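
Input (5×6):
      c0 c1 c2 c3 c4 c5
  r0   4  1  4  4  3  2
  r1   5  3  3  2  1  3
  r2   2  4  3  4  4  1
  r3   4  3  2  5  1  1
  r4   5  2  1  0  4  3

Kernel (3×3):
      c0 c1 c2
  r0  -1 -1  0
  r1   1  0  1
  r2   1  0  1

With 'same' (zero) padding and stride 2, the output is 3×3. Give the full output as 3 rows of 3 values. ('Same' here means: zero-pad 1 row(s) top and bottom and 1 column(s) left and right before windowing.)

Output[0,0]: The receptive field on the zero-padded input at this output position is [0 0 0 / 0 4 1 / 0 5 3]. Elementwise product with the kernel and sum: 0·-1 + 0·-1 + 0·1 + 1·1 + 0·1 + 3·1.
Output[0,1]: The receptive field on the zero-padded input at this output position is [0 0 0 / 1 4 4 / 3 3 2]. Elementwise product with the kernel and sum: 0·-1 + 0·-1 + 1·1 + 4·1 + 3·1 + 2·1.

4 10 11
2 10 8
-2 -3 -3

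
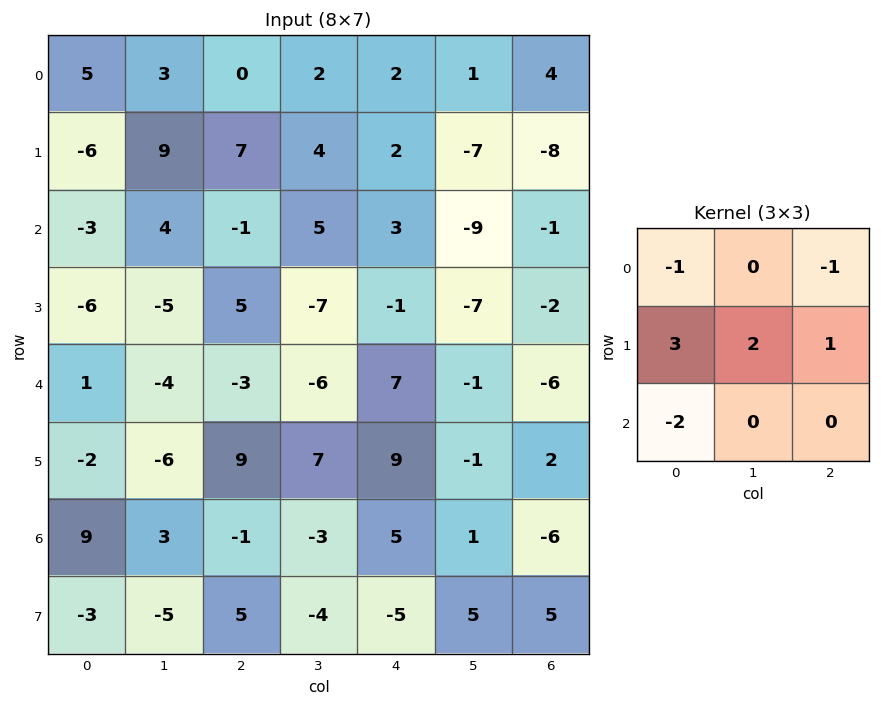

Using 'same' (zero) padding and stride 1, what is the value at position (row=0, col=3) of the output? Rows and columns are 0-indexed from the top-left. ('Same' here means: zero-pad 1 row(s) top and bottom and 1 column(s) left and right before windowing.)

The receptive field on the zero-padded input at this output position is [0 0 0 / 0 2 2 / 7 4 2]. Elementwise product with the kernel and sum: 0·-1 + 0·-1 + 0·3 + 2·2 + 2·1 + 7·-2.

-8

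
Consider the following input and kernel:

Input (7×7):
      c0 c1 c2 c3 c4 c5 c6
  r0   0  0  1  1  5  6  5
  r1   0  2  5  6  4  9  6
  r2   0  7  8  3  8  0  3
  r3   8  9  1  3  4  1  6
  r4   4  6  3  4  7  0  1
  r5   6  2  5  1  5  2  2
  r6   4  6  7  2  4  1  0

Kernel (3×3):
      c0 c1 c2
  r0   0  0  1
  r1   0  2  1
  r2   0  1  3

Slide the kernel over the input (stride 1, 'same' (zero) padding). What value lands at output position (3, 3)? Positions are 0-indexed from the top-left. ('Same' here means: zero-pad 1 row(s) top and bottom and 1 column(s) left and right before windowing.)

43

The receptive field on the zero-padded input at this output position is [8 3 8 / 1 3 4 / 3 4 7]. Elementwise product with the kernel and sum: 8·1 + 3·2 + 4·1 + 4·1 + 7·3.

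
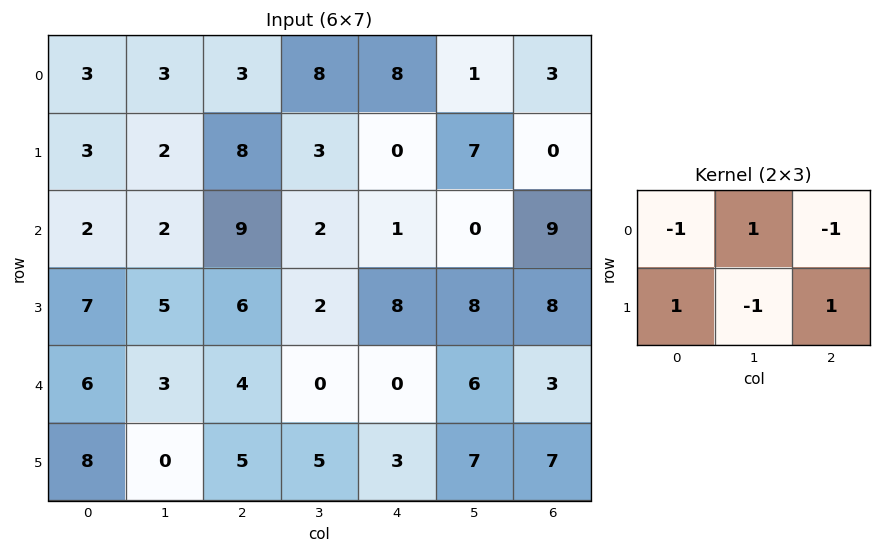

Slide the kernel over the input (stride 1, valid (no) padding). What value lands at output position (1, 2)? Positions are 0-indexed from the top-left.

3

The receptive field on the input at this output position is [8 3 0 / 9 2 1]. Elementwise product with the kernel and sum: 8·-1 + 3·1 + 0·-1 + 9·1 + 2·-1 + 1·1.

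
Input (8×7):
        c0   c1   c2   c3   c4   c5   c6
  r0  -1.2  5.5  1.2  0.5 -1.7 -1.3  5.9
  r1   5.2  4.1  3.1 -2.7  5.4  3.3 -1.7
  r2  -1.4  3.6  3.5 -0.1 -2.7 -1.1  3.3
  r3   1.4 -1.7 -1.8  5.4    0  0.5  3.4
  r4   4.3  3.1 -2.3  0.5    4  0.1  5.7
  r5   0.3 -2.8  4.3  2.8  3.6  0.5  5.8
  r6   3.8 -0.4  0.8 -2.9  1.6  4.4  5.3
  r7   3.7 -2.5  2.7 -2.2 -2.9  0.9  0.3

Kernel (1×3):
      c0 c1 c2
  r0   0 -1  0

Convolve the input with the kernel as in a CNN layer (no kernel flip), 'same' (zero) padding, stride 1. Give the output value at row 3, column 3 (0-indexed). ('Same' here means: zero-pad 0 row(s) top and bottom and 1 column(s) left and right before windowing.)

The receptive field on the zero-padded input at this output position is [-1.8 5.4 0]. Elementwise product with the kernel and sum: 5.4·-1.

-5.4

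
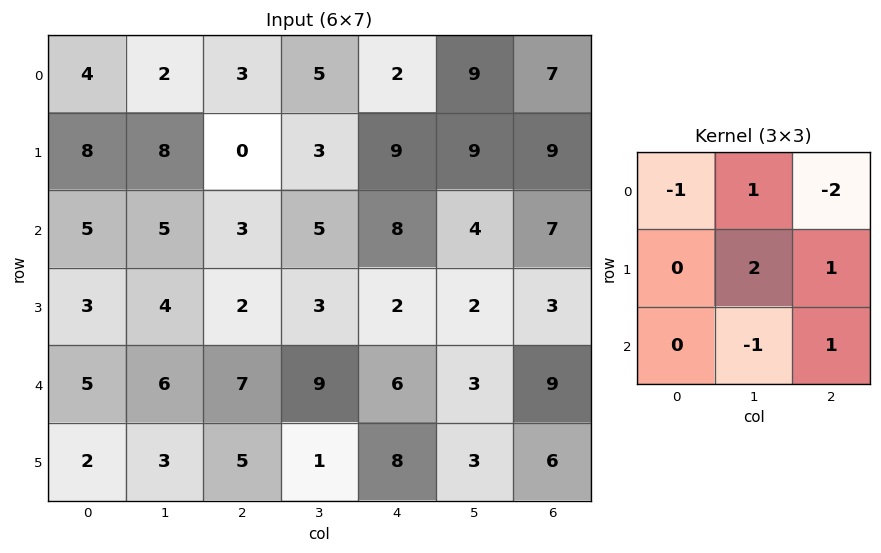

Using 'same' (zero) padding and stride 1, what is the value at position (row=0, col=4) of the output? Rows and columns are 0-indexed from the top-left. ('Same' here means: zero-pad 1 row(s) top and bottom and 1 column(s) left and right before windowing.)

13

The receptive field on the zero-padded input at this output position is [0 0 0 / 5 2 9 / 3 9 9]. Elementwise product with the kernel and sum: 0·-1 + 0·1 + 0·-2 + 2·2 + 9·1 + 9·-1 + 9·1.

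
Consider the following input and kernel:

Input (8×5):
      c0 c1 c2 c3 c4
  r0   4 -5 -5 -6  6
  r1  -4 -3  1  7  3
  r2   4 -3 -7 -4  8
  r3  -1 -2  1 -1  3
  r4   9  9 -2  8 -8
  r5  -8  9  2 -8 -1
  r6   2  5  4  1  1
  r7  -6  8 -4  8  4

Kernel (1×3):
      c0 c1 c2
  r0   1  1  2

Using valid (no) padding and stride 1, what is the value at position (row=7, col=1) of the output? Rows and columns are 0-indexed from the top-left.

20

The receptive field on the input at this output position is [8 -4 8]. Elementwise product with the kernel and sum: 8·1 + -4·1 + 8·2.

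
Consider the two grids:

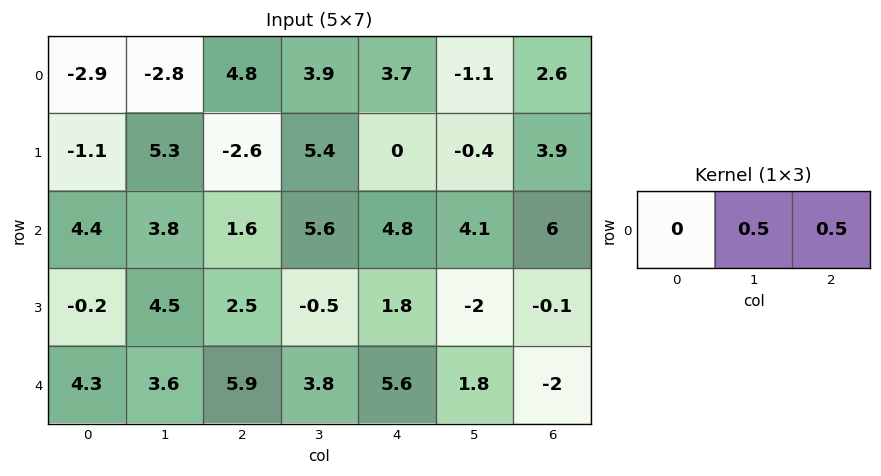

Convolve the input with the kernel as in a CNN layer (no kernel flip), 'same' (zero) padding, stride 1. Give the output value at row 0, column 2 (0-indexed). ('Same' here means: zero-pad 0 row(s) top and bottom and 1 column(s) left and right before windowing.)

4.35

The receptive field on the zero-padded input at this output position is [-2.8 4.8 3.9]. Elementwise product with the kernel and sum: 4.8·0.5 + 3.9·0.5.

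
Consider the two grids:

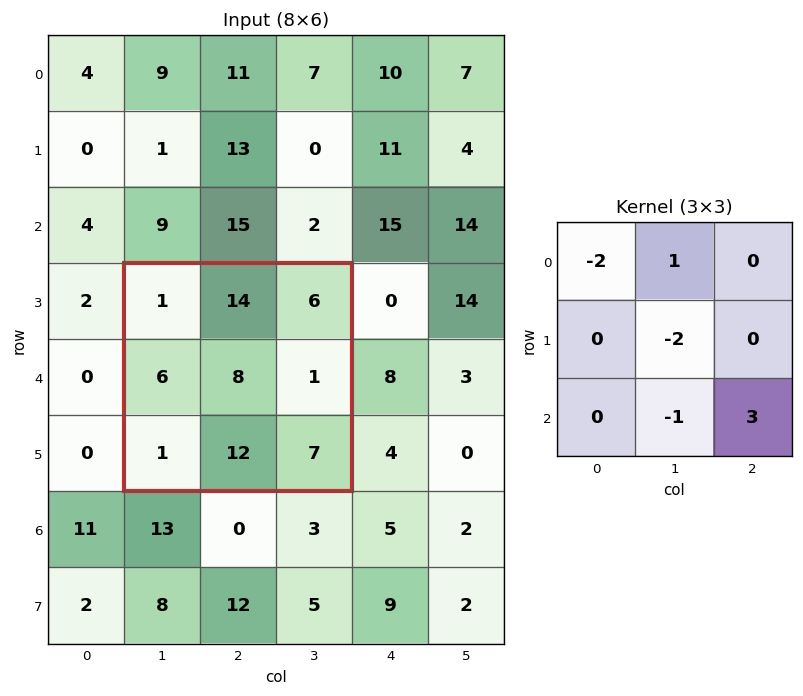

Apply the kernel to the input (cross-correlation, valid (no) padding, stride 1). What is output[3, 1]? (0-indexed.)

The receptive field on the input at this output position is [1 14 6 / 6 8 1 / 1 12 7]. Elementwise product with the kernel and sum: 1·-2 + 14·1 + 8·-2 + 12·-1 + 7·3.

5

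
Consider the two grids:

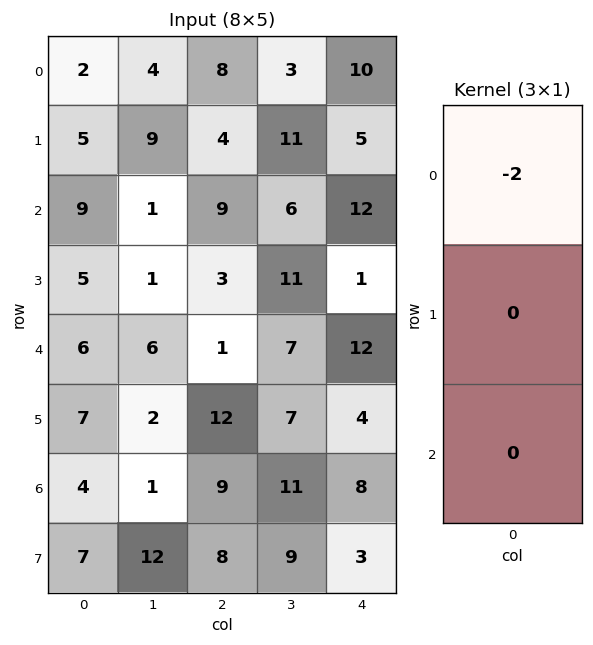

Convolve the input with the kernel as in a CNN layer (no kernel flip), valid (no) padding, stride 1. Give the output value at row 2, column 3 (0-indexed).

-12

The receptive field on the input at this output position is [6 / 11 / 7]. Elementwise product with the kernel and sum: 6·-2.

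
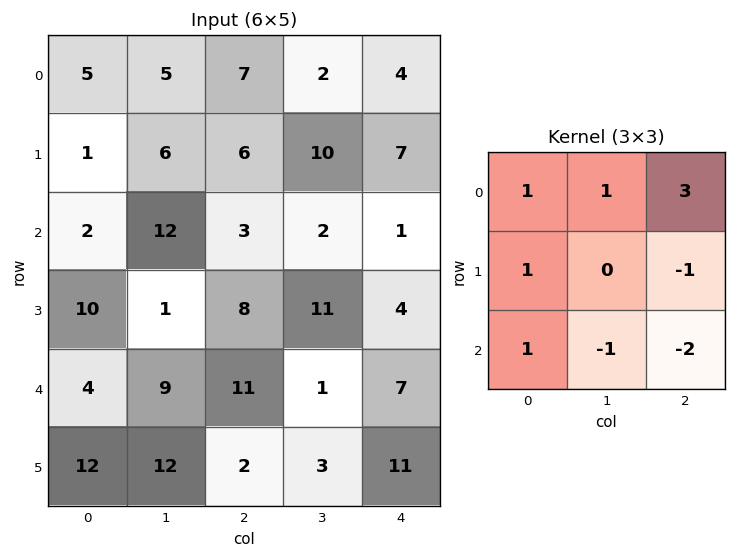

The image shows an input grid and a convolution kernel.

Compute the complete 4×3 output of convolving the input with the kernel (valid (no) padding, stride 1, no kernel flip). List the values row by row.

10 19 19
17 23 28
-2 7 8
24 54 12

Output[0,0]: The receptive field on the input at this output position is [5 5 7 / 1 6 6 / 2 12 3]. Elementwise product with the kernel and sum: 5·1 + 5·1 + 7·3 + 1·1 + 6·-1 + 2·1 + 12·-1 + 3·-2.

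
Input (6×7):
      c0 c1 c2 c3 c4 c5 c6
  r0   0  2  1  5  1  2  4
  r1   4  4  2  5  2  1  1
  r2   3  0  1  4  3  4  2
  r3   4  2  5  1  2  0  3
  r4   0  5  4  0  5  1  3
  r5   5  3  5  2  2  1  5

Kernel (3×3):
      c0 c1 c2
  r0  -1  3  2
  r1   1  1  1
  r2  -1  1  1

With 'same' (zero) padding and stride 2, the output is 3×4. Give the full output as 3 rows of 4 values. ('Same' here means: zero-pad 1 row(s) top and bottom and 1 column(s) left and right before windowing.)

Output[0,0]: The receptive field on the zero-padded input at this output position is [0 0 0 / 0 0 2 / 0 4 4]. Elementwise product with the kernel and sum: 0·-1 + 0·3 + 0·2 + 0·1 + 0·1 + 2·1 + 0·-1 + 4·1 + 4·1.
Output[0,1]: The receptive field on the zero-padded input at this output position is [0 0 0 / 2 1 5 / 4 2 5]. Elementwise product with the kernel and sum: 0·-1 + 0·3 + 0·2 + 2·1 + 1·1 + 5·1 + 4·-1 + 2·1 + 5·1.

10 11 6 6
29 21 15 11
29 28 12 17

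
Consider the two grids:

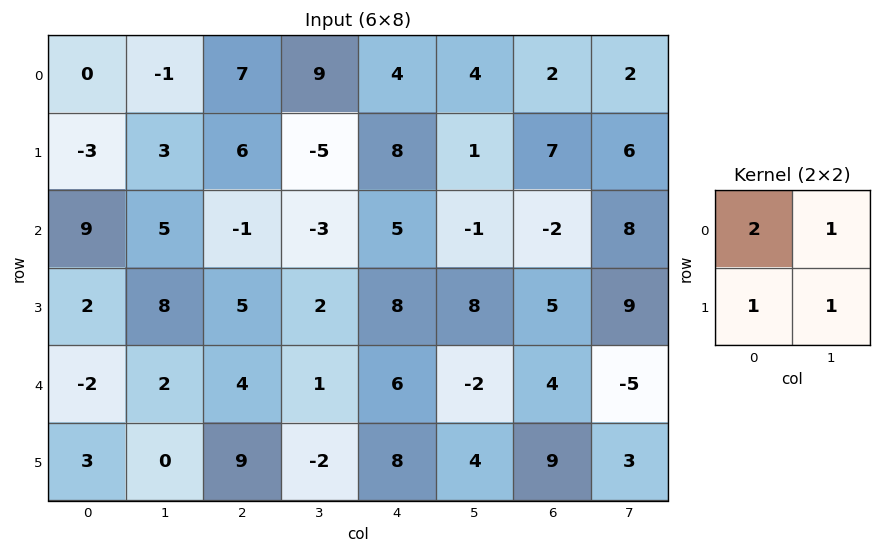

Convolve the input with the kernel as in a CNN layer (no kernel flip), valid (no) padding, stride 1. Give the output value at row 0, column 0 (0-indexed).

The receptive field on the input at this output position is [0 -1 / -3 3]. Elementwise product with the kernel and sum: 0·2 + -1·1 + -3·1 + 3·1.

-1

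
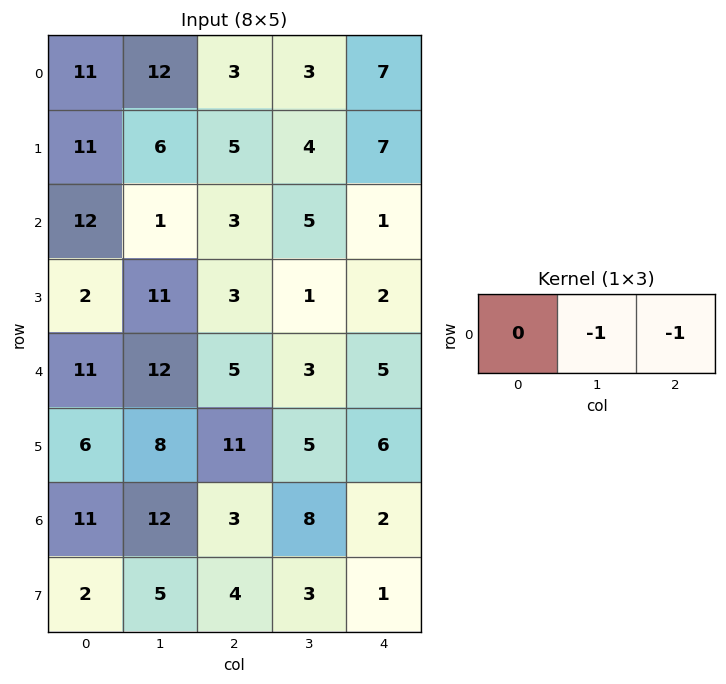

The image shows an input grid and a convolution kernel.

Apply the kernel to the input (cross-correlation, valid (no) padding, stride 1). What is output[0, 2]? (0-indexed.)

The receptive field on the input at this output position is [3 3 7]. Elementwise product with the kernel and sum: 3·-1 + 7·-1.

-10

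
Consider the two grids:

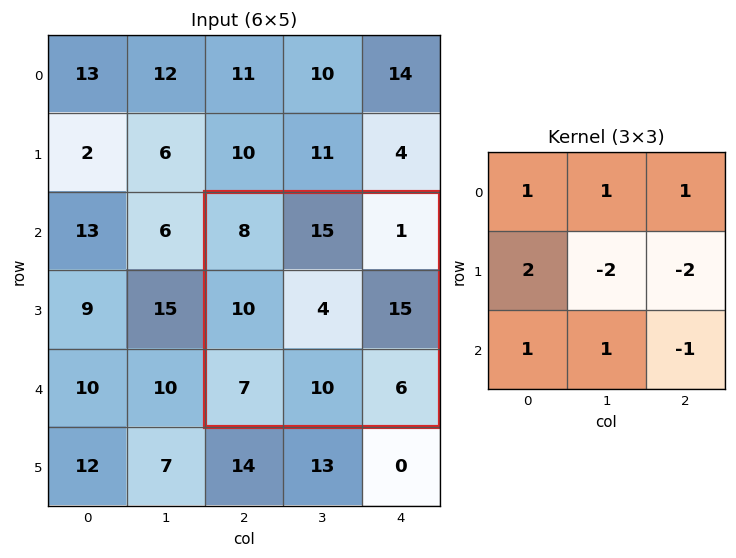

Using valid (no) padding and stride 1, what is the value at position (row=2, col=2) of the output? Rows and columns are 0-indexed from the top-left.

The receptive field on the input at this output position is [8 15 1 / 10 4 15 / 7 10 6]. Elementwise product with the kernel and sum: 8·1 + 15·1 + 1·1 + 10·2 + 4·-2 + 15·-2 + 7·1 + 10·1 + 6·-1.

17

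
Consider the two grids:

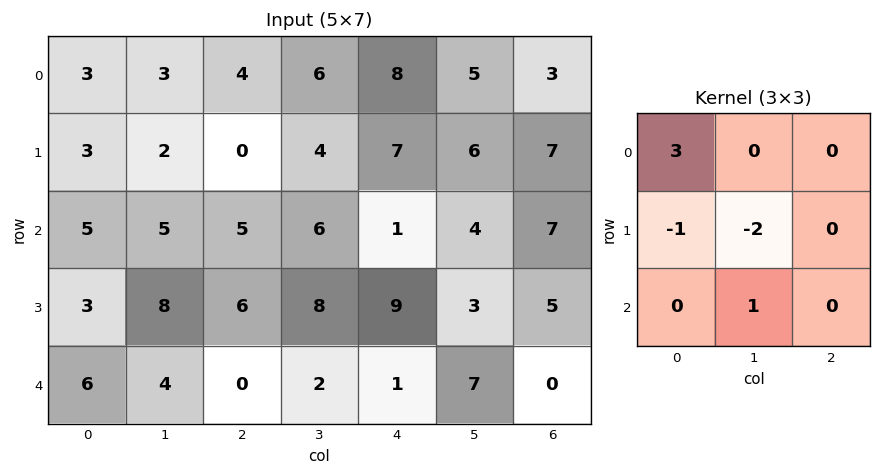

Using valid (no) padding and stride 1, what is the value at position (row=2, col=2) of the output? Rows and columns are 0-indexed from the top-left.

The receptive field on the input at this output position is [5 6 1 / 6 8 9 / 0 2 1]. Elementwise product with the kernel and sum: 5·3 + 6·-1 + 8·-2 + 2·1.

-5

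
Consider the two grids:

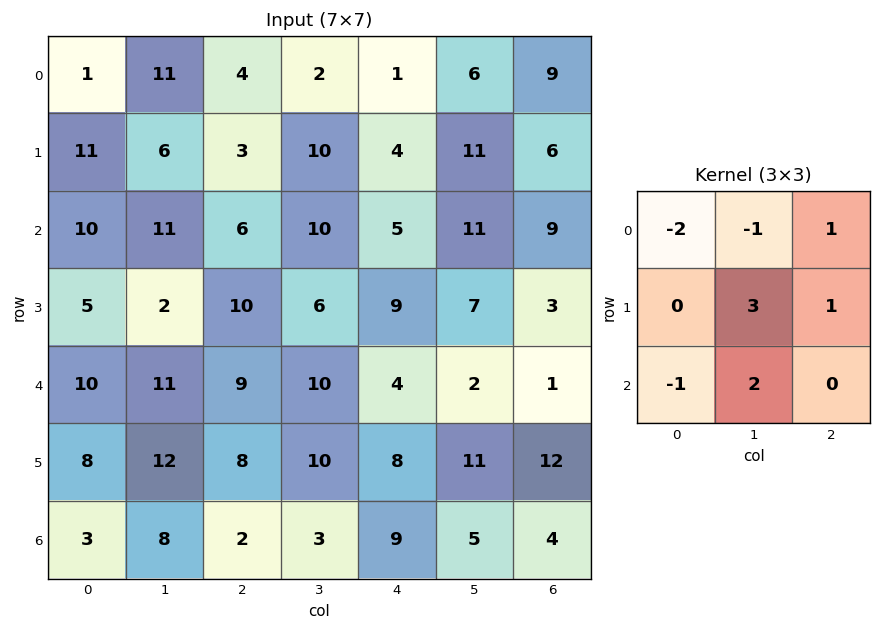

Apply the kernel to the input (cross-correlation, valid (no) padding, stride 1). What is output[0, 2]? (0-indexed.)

39

The receptive field on the input at this output position is [4 2 1 / 3 10 4 / 6 10 5]. Elementwise product with the kernel and sum: 4·-2 + 2·-1 + 1·1 + 10·3 + 4·1 + 6·-1 + 10·2.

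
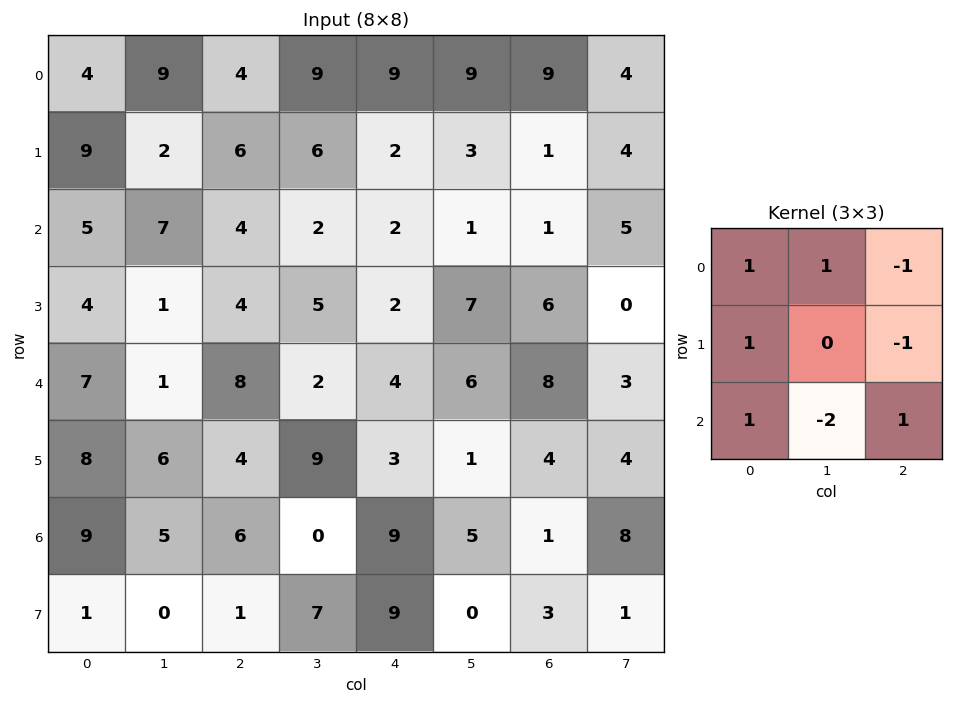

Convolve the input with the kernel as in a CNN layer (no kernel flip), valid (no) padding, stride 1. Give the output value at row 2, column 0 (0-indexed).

The receptive field on the input at this output position is [5 7 4 / 4 1 4 / 7 1 8]. Elementwise product with the kernel and sum: 5·1 + 7·1 + 4·-1 + 4·1 + 4·-1 + 7·1 + 1·-2 + 8·1.

21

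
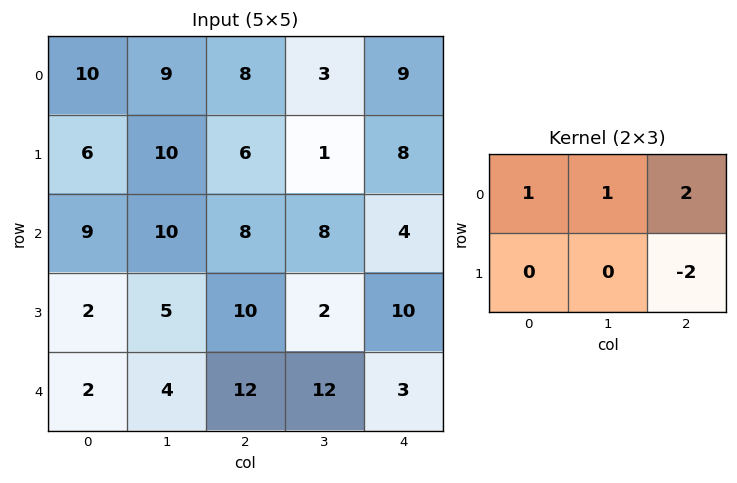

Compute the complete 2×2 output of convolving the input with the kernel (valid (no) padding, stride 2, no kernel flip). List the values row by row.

23 13
15 4

Output[0,0]: The receptive field on the input at this output position is [10 9 8 / 6 10 6]. Elementwise product with the kernel and sum: 10·1 + 9·1 + 8·2 + 6·-2.
Output[0,1]: The receptive field on the input at this output position is [8 3 9 / 6 1 8]. Elementwise product with the kernel and sum: 8·1 + 3·1 + 9·2 + 8·-2.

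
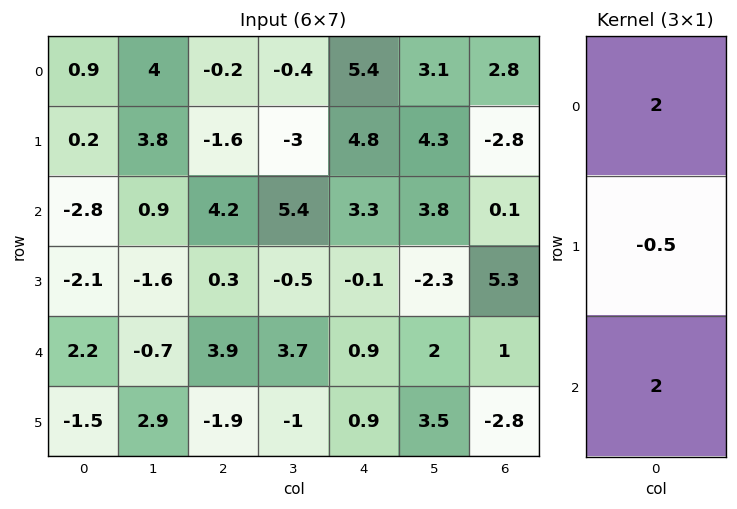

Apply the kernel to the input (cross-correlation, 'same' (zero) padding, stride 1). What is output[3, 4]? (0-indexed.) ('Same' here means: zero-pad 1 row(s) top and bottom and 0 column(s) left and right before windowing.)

The receptive field on the zero-padded input at this output position is [3.3 / -0.1 / 0.9]. Elementwise product with the kernel and sum: 3.3·2 + -0.1·-0.5 + 0.9·2.

8.45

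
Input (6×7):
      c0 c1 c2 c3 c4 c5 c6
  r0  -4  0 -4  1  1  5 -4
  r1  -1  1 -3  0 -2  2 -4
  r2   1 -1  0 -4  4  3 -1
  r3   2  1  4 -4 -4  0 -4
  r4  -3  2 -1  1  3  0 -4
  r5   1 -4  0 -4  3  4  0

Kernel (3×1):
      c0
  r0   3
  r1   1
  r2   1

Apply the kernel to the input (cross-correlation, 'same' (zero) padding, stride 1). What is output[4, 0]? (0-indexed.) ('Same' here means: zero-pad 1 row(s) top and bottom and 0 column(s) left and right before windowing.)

4

The receptive field on the zero-padded input at this output position is [2 / -3 / 1]. Elementwise product with the kernel and sum: 2·3 + -3·1 + 1·1.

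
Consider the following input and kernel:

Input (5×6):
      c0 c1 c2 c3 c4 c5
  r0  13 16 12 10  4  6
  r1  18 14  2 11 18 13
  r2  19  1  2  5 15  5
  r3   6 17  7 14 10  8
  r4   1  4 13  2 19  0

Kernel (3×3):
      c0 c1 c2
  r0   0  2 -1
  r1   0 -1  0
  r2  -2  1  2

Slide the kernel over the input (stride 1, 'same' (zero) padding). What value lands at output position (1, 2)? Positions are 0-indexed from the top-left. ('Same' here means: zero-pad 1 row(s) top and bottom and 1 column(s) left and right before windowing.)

The receptive field on the zero-padded input at this output position is [16 12 10 / 14 2 11 / 1 2 5]. Elementwise product with the kernel and sum: 12·2 + 10·-1 + 2·-1 + 1·-2 + 2·1 + 5·2.

22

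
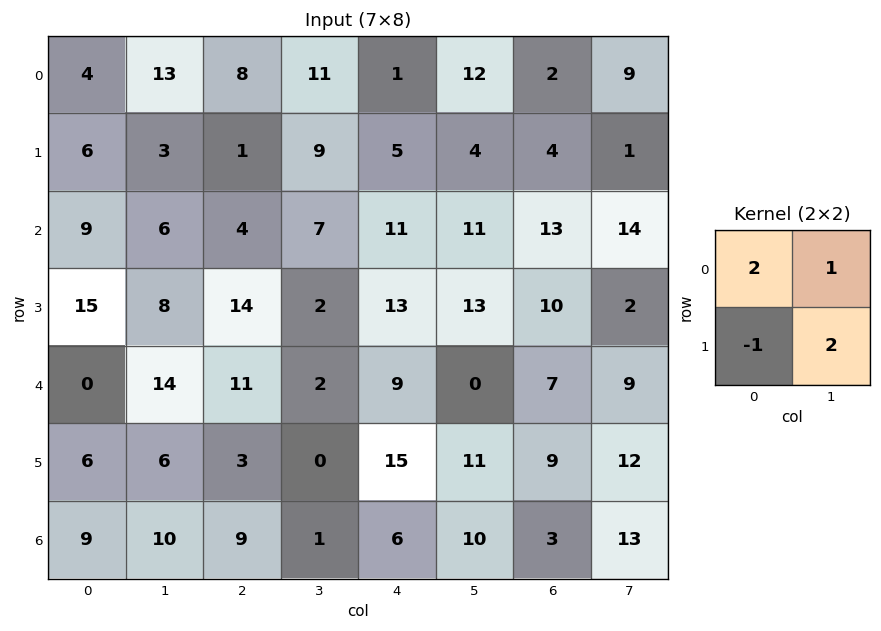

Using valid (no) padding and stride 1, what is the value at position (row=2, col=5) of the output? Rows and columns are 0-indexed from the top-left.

The receptive field on the input at this output position is [11 13 / 13 10]. Elementwise product with the kernel and sum: 11·2 + 13·1 + 13·-1 + 10·2.

42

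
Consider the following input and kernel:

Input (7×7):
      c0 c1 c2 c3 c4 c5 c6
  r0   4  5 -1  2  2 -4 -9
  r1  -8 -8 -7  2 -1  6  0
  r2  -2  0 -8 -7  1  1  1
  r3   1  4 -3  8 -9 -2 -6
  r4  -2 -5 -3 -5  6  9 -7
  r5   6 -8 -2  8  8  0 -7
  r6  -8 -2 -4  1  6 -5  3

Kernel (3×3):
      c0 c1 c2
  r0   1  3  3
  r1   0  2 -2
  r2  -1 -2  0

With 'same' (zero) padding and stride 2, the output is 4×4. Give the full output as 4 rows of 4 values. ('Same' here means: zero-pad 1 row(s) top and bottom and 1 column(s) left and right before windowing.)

14 16 12 -24
-54 -23 27 22
9 35 -55 -20
-18 0 54 -15

Output[0,0]: The receptive field on the zero-padded input at this output position is [0 0 0 / 0 4 5 / 0 -8 -8]. Elementwise product with the kernel and sum: 0·1 + 0·3 + 0·3 + 4·2 + 5·-2 + 0·-1 + -8·-2.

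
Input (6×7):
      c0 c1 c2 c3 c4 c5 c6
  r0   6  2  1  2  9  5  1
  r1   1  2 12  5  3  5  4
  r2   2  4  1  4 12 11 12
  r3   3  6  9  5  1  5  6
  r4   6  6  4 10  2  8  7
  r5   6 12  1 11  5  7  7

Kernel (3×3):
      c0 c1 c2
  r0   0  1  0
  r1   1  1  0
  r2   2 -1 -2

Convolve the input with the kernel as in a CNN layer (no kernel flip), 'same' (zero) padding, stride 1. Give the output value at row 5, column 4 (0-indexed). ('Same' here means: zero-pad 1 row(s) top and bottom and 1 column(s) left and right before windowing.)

The receptive field on the zero-padded input at this output position is [10 2 8 / 11 5 7 / 0 0 0]. Elementwise product with the kernel and sum: 2·1 + 11·1 + 5·1 + 0·2 + 0·-1 + 0·-2.

18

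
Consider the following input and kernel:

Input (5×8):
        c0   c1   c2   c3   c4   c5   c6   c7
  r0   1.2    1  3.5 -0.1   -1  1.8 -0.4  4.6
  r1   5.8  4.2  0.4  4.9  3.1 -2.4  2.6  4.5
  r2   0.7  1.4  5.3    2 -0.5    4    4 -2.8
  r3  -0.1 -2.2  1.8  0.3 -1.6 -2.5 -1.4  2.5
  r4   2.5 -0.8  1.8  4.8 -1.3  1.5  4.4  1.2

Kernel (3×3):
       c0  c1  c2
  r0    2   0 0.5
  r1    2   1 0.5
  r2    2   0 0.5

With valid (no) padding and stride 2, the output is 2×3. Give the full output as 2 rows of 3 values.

24.2 24.1 3.9
8.45 16.4 -5.8

Output[0,0]: The receptive field on the input at this output position is [1.2 1 3.5 / 5.8 4.2 0.4 / 0.7 1.4 5.3]. Elementwise product with the kernel and sum: 1.2·2 + 3.5·0.5 + 5.8·2 + 4.2·1 + 0.4·0.5 + 0.7·2 + 5.3·0.5.
Output[0,1]: The receptive field on the input at this output position is [3.5 -0.1 -1 / 0.4 4.9 3.1 / 5.3 2 -0.5]. Elementwise product with the kernel and sum: 3.5·2 + -1·0.5 + 0.4·2 + 4.9·1 + 3.1·0.5 + 5.3·2 + -0.5·0.5.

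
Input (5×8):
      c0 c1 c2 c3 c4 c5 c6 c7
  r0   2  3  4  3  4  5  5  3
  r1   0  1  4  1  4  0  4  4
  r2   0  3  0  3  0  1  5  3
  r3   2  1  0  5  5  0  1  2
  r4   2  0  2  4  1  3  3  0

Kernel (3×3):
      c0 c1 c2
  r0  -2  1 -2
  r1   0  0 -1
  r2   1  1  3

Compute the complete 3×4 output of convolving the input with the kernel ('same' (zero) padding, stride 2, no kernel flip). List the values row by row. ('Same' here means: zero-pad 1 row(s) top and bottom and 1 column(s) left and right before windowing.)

0 5 0 13
0 13 11 0
0 -16 -8 -3

Output[0,0]: The receptive field on the zero-padded input at this output position is [0 0 0 / 0 2 3 / 0 0 1]. Elementwise product with the kernel and sum: 0·-2 + 0·1 + 0·-2 + 3·-1 + 0·1 + 0·1 + 1·3.
Output[0,1]: The receptive field on the zero-padded input at this output position is [0 0 0 / 3 4 3 / 1 4 1]. Elementwise product with the kernel and sum: 0·-2 + 0·1 + 0·-2 + 3·-1 + 1·1 + 4·1 + 1·3.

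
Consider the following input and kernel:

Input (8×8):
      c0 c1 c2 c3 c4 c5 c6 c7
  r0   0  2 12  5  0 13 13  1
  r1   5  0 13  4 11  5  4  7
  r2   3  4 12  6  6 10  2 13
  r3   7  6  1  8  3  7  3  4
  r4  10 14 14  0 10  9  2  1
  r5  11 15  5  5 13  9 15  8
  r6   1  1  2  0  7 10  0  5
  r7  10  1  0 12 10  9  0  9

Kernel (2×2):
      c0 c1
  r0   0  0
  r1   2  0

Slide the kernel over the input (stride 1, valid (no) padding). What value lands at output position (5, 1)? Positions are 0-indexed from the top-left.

2

The receptive field on the input at this output position is [15 5 / 1 2]. Elementwise product with the kernel and sum: 1·2.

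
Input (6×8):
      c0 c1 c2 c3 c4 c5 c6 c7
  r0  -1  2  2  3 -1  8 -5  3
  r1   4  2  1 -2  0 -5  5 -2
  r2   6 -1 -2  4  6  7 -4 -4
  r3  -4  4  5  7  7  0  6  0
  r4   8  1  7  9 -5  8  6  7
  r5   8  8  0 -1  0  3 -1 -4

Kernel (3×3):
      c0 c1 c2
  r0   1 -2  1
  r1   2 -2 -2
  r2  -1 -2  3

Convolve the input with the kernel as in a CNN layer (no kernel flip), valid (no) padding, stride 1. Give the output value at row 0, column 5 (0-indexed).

The receptive field on the input at this output position is [8 -5 3 / -5 5 -2 / 7 -4 -4]. Elementwise product with the kernel and sum: 8·1 + -5·-2 + 3·1 + -5·2 + 5·-2 + -2·-2 + 7·-1 + -4·-2 + -4·3.

-6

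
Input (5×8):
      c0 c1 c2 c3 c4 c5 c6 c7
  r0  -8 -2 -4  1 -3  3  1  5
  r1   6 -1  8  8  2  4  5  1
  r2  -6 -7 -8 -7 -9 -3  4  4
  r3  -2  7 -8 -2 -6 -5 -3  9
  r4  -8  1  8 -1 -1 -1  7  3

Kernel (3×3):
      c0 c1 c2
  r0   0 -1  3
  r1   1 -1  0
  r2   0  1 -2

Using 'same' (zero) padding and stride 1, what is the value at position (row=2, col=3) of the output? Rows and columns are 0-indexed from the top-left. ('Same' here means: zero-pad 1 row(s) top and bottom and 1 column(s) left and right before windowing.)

7

The receptive field on the zero-padded input at this output position is [8 8 2 / -8 -7 -9 / -8 -2 -6]. Elementwise product with the kernel and sum: 8·-1 + 2·3 + -8·1 + -7·-1 + -2·1 + -6·-2.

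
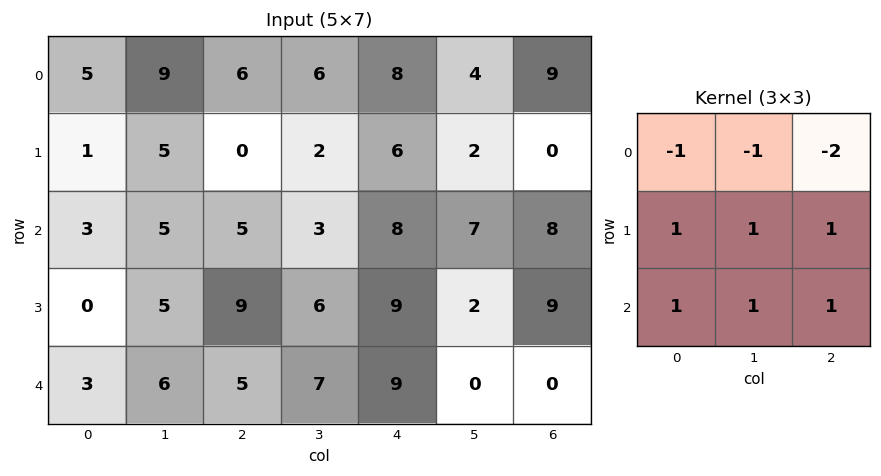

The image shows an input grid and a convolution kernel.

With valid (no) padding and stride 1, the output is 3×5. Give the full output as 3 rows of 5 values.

-7 -7 -4 6 1
21 24 26 23 35
10 22 21 8 -2

Output[0,0]: The receptive field on the input at this output position is [5 9 6 / 1 5 0 / 3 5 5]. Elementwise product with the kernel and sum: 5·-1 + 9·-1 + 6·-2 + 1·1 + 5·1 + 0·1 + 3·1 + 5·1 + 5·1.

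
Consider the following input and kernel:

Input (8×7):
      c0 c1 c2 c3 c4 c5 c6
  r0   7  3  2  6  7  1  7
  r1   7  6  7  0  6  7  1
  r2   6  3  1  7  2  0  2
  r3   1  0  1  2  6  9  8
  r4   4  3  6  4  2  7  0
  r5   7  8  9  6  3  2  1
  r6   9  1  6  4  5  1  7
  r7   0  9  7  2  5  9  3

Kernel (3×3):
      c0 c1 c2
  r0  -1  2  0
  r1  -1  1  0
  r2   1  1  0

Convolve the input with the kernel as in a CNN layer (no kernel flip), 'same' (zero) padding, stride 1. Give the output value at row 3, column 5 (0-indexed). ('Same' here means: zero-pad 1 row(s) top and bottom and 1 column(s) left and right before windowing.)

10

The receptive field on the zero-padded input at this output position is [2 0 2 / 6 9 8 / 2 7 0]. Elementwise product with the kernel and sum: 2·-1 + 0·2 + 6·-1 + 9·1 + 2·1 + 7·1.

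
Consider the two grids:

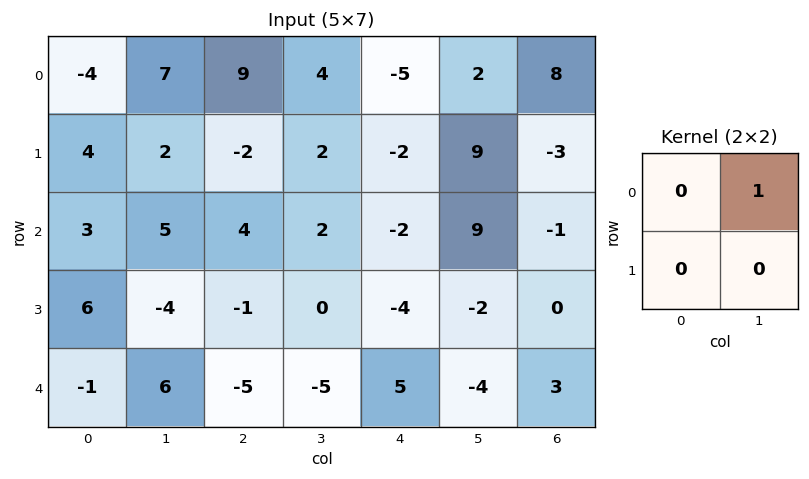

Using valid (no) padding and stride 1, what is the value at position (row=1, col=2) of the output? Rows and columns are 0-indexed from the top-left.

2

The receptive field on the input at this output position is [-2 2 / 4 2]. Elementwise product with the kernel and sum: 2·1.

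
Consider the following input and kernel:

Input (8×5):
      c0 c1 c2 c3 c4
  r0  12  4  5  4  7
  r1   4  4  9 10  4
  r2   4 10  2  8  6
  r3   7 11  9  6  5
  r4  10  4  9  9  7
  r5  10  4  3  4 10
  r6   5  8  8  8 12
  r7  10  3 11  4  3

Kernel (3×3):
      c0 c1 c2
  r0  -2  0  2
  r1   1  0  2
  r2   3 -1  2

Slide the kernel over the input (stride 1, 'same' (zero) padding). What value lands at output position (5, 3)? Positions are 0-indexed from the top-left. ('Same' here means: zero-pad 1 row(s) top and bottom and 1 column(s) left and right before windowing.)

59

The receptive field on the zero-padded input at this output position is [9 9 7 / 3 4 10 / 8 8 12]. Elementwise product with the kernel and sum: 9·-2 + 7·2 + 3·1 + 10·2 + 8·3 + 8·-1 + 12·2.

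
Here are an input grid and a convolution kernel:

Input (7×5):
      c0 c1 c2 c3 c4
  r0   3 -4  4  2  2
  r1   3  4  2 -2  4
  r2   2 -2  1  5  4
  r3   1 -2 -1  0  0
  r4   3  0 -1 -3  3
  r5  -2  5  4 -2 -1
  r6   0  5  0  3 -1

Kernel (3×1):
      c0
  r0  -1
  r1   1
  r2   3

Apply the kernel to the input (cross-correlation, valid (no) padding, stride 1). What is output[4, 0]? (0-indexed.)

The receptive field on the input at this output position is [3 / -2 / 0]. Elementwise product with the kernel and sum: 3·-1 + -2·1 + 0·3.

-5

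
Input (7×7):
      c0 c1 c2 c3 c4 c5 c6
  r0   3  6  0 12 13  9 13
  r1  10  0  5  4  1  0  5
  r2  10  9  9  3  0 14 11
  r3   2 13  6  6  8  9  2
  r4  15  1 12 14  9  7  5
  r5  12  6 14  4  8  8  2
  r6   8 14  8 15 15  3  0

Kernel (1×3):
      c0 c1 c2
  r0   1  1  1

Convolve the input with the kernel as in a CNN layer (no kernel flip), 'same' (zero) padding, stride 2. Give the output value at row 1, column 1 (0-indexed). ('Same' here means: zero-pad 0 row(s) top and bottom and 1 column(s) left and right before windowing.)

21

The receptive field on the zero-padded input at this output position is [9 9 3]. Elementwise product with the kernel and sum: 9·1 + 9·1 + 3·1.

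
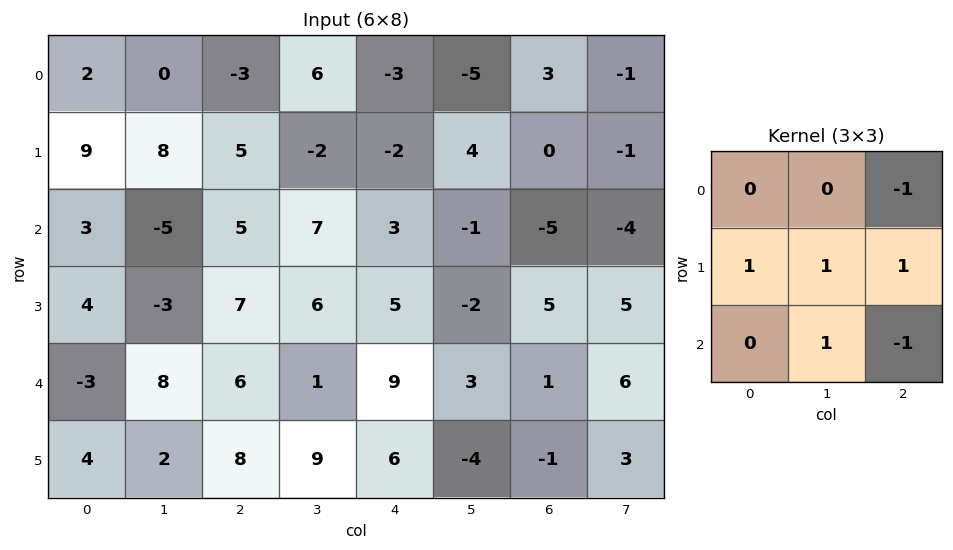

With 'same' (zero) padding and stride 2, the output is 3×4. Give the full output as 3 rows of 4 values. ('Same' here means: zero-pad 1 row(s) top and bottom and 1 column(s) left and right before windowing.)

3 10 -8 -2
-3 10 12 -9
10 8 25 1

Output[0,0]: The receptive field on the zero-padded input at this output position is [0 0 0 / 0 2 0 / 0 9 8]. Elementwise product with the kernel and sum: 0·-1 + 0·1 + 2·1 + 0·1 + 9·1 + 8·-1.
Output[0,1]: The receptive field on the zero-padded input at this output position is [0 0 0 / 0 -3 6 / 8 5 -2]. Elementwise product with the kernel and sum: 0·-1 + 0·1 + -3·1 + 6·1 + 5·1 + -2·-1.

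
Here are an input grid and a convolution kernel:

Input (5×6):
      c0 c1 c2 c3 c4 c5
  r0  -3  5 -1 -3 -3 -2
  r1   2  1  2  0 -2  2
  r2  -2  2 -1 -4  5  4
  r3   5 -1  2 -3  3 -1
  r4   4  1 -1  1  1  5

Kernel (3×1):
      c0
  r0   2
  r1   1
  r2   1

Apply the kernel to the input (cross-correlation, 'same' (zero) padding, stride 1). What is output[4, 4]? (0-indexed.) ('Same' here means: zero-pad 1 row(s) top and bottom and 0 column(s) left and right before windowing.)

The receptive field on the zero-padded input at this output position is [3 / 1 / 0]. Elementwise product with the kernel and sum: 3·2 + 1·1 + 0·1.

7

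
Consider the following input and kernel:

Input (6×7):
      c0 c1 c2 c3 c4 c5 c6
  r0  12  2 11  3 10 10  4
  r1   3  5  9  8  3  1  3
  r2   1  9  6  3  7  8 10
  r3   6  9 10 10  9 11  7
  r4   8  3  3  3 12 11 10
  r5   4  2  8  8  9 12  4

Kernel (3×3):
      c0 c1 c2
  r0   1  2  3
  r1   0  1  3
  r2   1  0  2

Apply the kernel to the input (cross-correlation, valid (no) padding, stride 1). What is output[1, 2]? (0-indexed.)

The receptive field on the input at this output position is [9 8 3 / 6 3 7 / 10 10 9]. Elementwise product with the kernel and sum: 9·1 + 8·2 + 3·3 + 3·1 + 7·3 + 10·1 + 9·2.

86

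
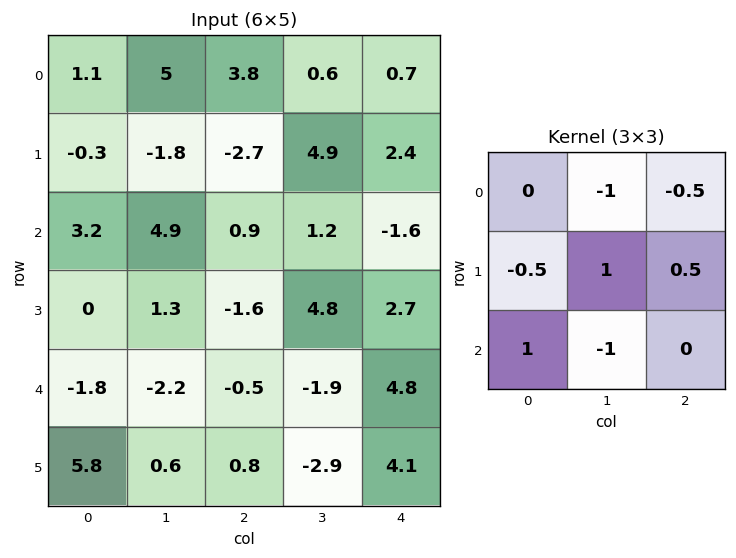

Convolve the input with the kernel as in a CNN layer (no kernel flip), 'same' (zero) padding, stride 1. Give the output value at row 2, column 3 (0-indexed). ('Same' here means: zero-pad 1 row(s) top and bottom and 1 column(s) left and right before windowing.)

-12.55

The receptive field on the zero-padded input at this output position is [-2.7 4.9 2.4 / 0.9 1.2 -1.6 / -1.6 4.8 2.7]. Elementwise product with the kernel and sum: 4.9·-1 + 2.4·-0.5 + 0.9·-0.5 + 1.2·1 + -1.6·0.5 + -1.6·1 + 4.8·-1.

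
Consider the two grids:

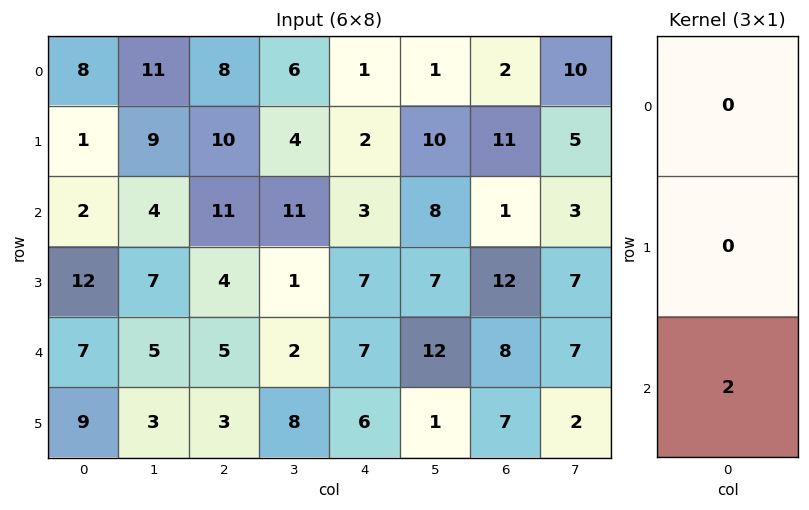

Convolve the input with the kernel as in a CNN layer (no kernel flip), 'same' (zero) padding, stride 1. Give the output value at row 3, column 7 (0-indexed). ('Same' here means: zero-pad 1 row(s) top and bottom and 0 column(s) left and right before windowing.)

The receptive field on the zero-padded input at this output position is [3 / 7 / 7]. Elementwise product with the kernel and sum: 7·2.

14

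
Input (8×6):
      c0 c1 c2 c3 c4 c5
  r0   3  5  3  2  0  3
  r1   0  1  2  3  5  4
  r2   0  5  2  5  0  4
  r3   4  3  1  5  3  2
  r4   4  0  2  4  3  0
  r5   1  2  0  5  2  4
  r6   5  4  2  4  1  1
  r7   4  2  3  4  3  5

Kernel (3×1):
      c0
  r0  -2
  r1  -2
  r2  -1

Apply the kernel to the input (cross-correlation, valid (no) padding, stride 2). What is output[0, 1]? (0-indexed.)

-12

The receptive field on the input at this output position is [3 / 2 / 2]. Elementwise product with the kernel and sum: 3·-2 + 2·-2 + 2·-1.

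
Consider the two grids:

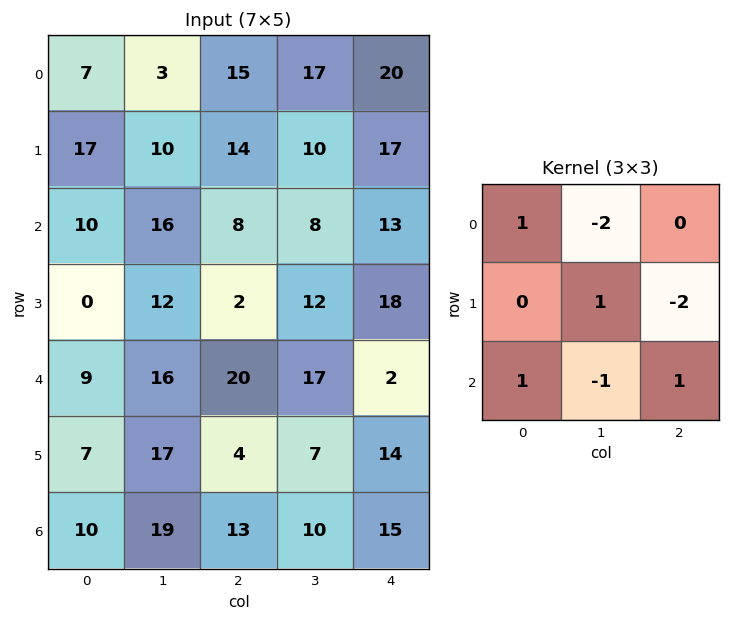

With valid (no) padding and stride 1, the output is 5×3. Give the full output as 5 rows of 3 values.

Output[0,0]: The receptive field on the input at this output position is [7 3 15 / 17 10 14 / 10 16 8]. Elementwise product with the kernel and sum: 7·1 + 3·-2 + 10·1 + 14·-2 + 10·1 + 16·-1 + 8·1.

-15 -17 -30
-13 -4 -16
-1 -9 -27
-54 14 2
-10 -18 -17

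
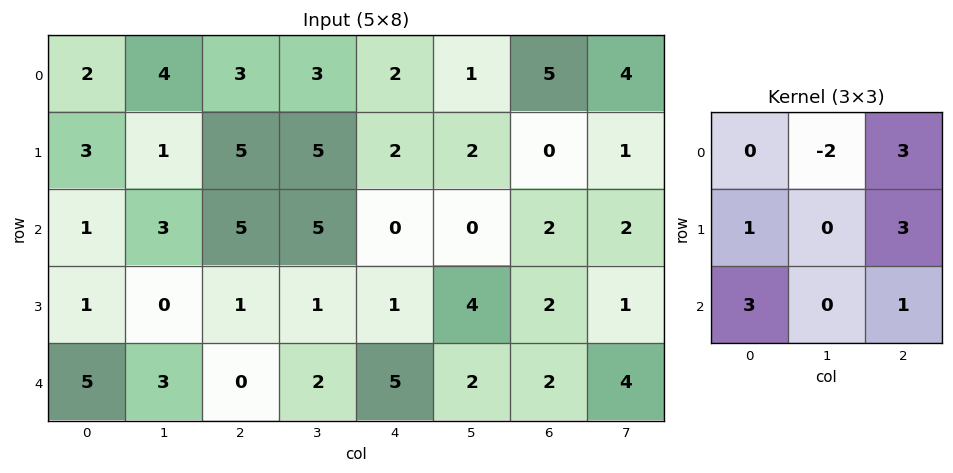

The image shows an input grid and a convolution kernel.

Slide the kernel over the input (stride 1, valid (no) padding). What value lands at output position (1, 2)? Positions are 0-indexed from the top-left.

The receptive field on the input at this output position is [5 5 2 / 5 5 0 / 1 1 1]. Elementwise product with the kernel and sum: 5·-2 + 2·3 + 5·1 + 0·3 + 1·3 + 1·1.

5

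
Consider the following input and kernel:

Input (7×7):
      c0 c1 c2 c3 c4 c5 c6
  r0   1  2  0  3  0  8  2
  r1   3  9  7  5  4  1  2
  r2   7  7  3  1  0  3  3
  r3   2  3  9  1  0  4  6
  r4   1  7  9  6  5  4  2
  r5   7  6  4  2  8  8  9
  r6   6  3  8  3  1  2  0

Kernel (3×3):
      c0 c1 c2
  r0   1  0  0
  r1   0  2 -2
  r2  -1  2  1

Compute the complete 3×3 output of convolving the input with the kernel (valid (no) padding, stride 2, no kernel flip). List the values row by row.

15 1 7
17 13 1
13 -4 6

Output[0,0]: The receptive field on the input at this output position is [1 2 0 / 3 9 7 / 7 7 3]. Elementwise product with the kernel and sum: 1·1 + 9·2 + 7·-2 + 7·-1 + 7·2 + 3·1.
Output[0,1]: The receptive field on the input at this output position is [0 3 0 / 7 5 4 / 3 1 0]. Elementwise product with the kernel and sum: 0·1 + 5·2 + 4·-2 + 3·-1 + 1·2 + 0·1.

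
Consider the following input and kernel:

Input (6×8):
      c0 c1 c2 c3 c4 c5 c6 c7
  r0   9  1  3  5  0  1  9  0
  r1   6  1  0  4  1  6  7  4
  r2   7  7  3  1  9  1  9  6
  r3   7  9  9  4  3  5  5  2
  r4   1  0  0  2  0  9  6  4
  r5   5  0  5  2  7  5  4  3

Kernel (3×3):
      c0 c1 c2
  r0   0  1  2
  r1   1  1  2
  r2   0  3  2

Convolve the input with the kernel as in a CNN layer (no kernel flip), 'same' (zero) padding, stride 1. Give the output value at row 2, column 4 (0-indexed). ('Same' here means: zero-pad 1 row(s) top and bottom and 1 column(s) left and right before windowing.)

44

The receptive field on the zero-padded input at this output position is [4 1 6 / 1 9 1 / 4 3 5]. Elementwise product with the kernel and sum: 1·1 + 6·2 + 1·1 + 9·1 + 1·2 + 3·3 + 5·2.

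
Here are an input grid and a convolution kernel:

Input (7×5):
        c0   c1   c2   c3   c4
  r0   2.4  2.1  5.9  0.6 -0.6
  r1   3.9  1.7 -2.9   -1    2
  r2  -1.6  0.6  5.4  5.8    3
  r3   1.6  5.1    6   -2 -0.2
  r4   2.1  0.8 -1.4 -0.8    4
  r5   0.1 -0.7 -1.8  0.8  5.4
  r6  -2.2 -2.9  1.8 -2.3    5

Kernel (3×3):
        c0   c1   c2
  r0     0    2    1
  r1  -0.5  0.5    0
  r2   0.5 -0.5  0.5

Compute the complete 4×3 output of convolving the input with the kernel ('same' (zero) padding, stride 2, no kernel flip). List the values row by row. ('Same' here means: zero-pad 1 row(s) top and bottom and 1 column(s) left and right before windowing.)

Output[0,0]: The receptive field on the zero-padded input at this output position is [0 0 0 / 0 2.4 2.1 / 0 3.9 1.7]. Elementwise product with the kernel and sum: 0·2 + 0·1 + 0·-0.5 + 2.4·0.5 + 0·0.5 + 3.9·-0.5 + 1.7·0.5.

0.1 3.7 -2.1
10.45 -5.85 1.7
8.95 9.85 -0.3
-1.6 -0.45 14.45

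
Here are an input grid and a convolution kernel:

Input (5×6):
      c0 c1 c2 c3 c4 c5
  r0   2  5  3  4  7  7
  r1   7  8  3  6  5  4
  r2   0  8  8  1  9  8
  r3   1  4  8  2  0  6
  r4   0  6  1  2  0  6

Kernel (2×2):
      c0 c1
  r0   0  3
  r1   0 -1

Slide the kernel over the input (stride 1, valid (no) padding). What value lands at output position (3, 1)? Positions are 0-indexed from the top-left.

23

The receptive field on the input at this output position is [4 8 / 6 1]. Elementwise product with the kernel and sum: 8·3 + 1·-1.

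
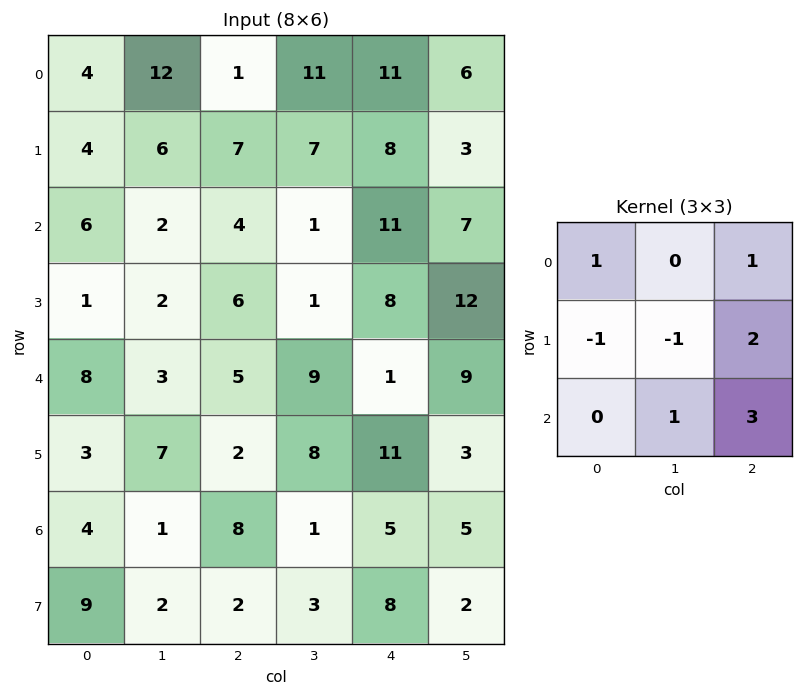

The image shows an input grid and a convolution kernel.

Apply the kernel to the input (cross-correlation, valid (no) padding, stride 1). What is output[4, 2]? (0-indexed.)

34

The receptive field on the input at this output position is [5 9 1 / 2 8 11 / 8 1 5]. Elementwise product with the kernel and sum: 5·1 + 1·1 + 2·-1 + 8·-1 + 11·2 + 1·1 + 5·3.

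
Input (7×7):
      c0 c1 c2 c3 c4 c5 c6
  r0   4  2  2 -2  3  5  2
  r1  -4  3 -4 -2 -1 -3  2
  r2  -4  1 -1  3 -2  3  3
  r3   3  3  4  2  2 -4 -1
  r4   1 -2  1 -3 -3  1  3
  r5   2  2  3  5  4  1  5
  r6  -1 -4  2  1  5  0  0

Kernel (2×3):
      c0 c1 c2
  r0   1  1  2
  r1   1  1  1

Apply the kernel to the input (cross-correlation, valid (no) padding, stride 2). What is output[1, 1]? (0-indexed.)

The receptive field on the input at this output position is [-1 3 -2 / 4 2 2]. Elementwise product with the kernel and sum: -1·1 + 3·1 + -2·2 + 4·1 + 2·1 + 2·1.

6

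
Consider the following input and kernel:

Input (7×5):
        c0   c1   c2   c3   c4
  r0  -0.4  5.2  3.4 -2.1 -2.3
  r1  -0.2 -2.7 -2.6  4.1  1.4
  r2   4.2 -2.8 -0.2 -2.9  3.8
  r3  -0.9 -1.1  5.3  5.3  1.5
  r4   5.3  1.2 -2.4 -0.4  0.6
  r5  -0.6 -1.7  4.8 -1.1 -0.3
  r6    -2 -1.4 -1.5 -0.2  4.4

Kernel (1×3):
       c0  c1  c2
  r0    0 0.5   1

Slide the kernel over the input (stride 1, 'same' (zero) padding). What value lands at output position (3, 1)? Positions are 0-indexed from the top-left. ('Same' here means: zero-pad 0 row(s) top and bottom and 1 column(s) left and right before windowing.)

4.75

The receptive field on the zero-padded input at this output position is [-0.9 -1.1 5.3]. Elementwise product with the kernel and sum: -1.1·0.5 + 5.3·1.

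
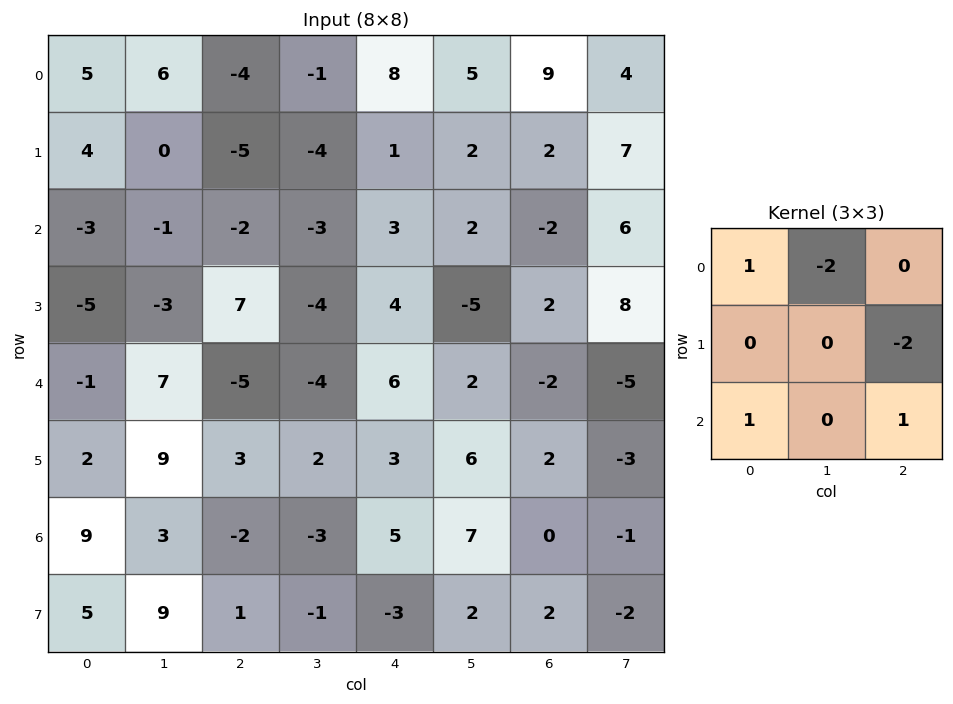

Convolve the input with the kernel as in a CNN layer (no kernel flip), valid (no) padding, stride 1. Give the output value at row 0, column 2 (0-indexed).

The receptive field on the input at this output position is [-4 -1 8 / -5 -4 1 / -2 -3 3]. Elementwise product with the kernel and sum: -4·1 + -1·-2 + 1·-2 + -2·1 + 3·1.

-3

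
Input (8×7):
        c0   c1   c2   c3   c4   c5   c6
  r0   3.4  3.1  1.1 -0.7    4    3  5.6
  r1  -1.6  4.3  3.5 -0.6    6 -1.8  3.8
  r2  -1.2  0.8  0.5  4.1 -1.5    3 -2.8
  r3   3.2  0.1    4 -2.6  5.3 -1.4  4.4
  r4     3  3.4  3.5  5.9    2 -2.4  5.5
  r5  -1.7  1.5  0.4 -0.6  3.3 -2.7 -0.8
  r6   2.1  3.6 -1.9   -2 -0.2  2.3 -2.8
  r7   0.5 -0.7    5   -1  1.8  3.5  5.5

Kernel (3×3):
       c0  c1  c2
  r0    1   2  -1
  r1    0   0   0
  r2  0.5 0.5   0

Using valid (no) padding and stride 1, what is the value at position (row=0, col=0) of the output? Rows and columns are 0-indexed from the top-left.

8.3

The receptive field on the input at this output position is [3.4 3.1 1.1 / -1.6 4.3 3.5 / -1.2 0.8 0.5]. Elementwise product with the kernel and sum: 3.4·1 + 3.1·2 + 1.1·-1 + -1.2·0.5 + 0.8·0.5.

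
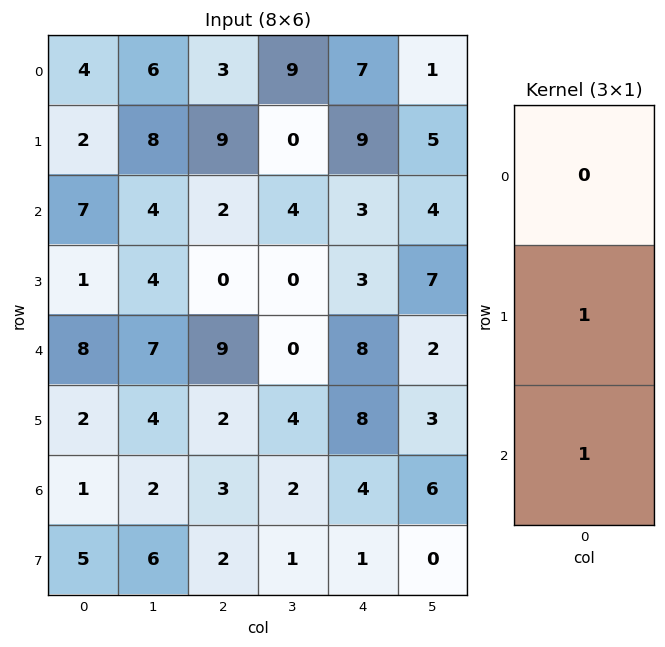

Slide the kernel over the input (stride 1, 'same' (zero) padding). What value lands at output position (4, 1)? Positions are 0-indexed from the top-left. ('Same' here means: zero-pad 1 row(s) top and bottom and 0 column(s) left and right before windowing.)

The receptive field on the zero-padded input at this output position is [4 / 7 / 4]. Elementwise product with the kernel and sum: 7·1 + 4·1.

11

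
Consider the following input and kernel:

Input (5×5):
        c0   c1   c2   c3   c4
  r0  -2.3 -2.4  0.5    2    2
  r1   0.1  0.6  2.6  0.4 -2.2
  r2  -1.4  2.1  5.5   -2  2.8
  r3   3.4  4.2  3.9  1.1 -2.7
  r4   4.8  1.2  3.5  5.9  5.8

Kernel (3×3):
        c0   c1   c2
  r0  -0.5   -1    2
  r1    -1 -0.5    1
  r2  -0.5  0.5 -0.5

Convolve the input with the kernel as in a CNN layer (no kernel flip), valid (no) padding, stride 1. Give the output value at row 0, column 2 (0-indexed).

-8.4

The receptive field on the input at this output position is [0.5 2 2 / 2.6 0.4 -2.2 / 5.5 -2 2.8]. Elementwise product with the kernel and sum: 0.5·-0.5 + 2·-1 + 2·2 + 2.6·-1 + 0.4·-0.5 + -2.2·1 + 5.5·-0.5 + -2·0.5 + 2.8·-0.5.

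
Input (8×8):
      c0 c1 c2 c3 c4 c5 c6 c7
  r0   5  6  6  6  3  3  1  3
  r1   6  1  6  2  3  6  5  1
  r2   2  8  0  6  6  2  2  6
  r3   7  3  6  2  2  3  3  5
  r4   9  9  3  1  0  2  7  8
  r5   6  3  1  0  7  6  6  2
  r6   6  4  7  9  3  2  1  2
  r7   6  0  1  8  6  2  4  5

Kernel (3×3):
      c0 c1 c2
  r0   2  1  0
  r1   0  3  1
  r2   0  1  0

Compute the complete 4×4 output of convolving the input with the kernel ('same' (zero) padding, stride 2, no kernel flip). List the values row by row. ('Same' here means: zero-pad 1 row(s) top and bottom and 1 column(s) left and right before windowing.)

27 30 15 11
27 20 29 32
49 23 15 44
34 38 24 27

Output[0,0]: The receptive field on the zero-padded input at this output position is [0 0 0 / 0 5 6 / 0 6 1]. Elementwise product with the kernel and sum: 0·2 + 0·1 + 5·3 + 6·1 + 6·1.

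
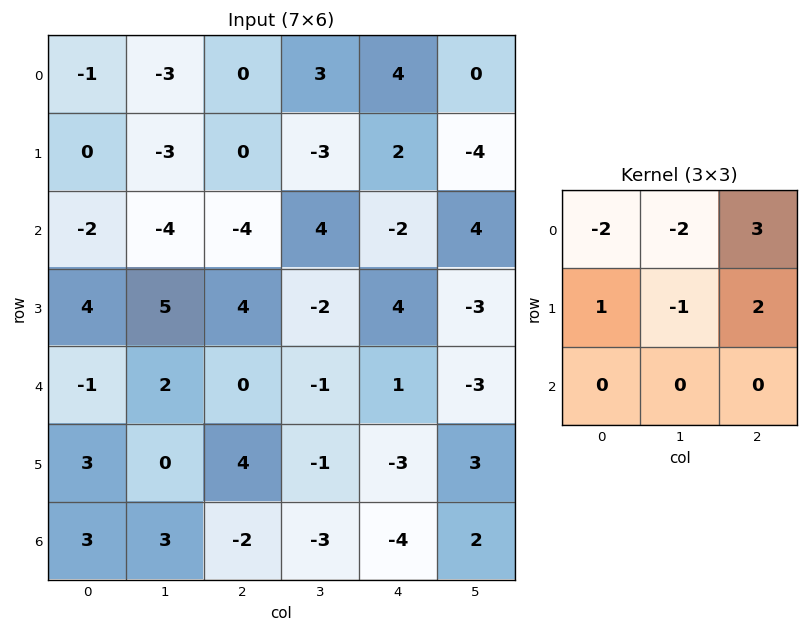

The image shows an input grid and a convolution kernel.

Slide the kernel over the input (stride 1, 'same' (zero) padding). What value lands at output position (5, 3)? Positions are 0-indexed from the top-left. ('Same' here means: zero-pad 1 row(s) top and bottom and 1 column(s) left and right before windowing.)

The receptive field on the zero-padded input at this output position is [0 -1 1 / 4 -1 -3 / -2 -3 -4]. Elementwise product with the kernel and sum: 0·-2 + -1·-2 + 1·3 + 4·1 + -1·-1 + -3·2.

4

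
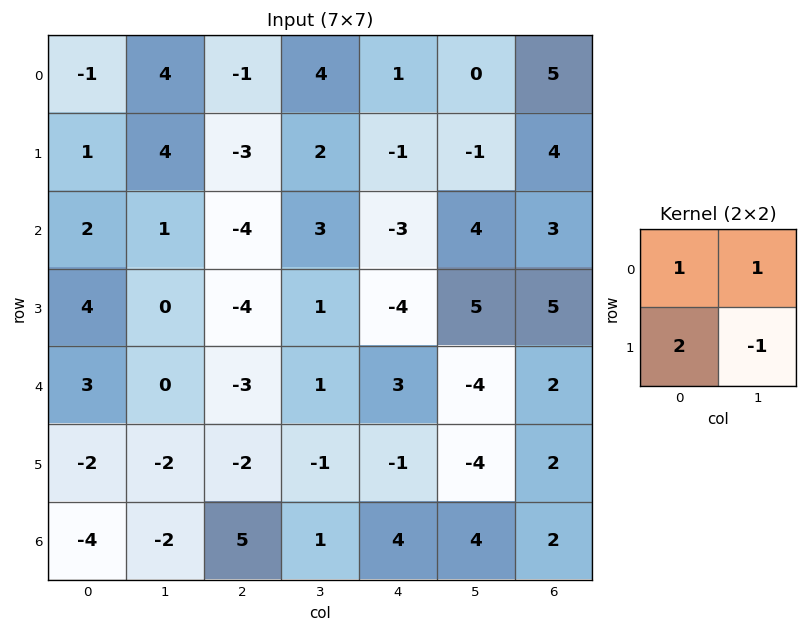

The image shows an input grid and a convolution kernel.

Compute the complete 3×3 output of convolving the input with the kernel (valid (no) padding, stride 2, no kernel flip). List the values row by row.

1 -5 0
11 -10 -12
1 -5 1

Output[0,0]: The receptive field on the input at this output position is [-1 4 / 1 4]. Elementwise product with the kernel and sum: -1·1 + 4·1 + 1·2 + 4·-1.
Output[0,1]: The receptive field on the input at this output position is [-1 4 / -3 2]. Elementwise product with the kernel and sum: -1·1 + 4·1 + -3·2 + 2·-1.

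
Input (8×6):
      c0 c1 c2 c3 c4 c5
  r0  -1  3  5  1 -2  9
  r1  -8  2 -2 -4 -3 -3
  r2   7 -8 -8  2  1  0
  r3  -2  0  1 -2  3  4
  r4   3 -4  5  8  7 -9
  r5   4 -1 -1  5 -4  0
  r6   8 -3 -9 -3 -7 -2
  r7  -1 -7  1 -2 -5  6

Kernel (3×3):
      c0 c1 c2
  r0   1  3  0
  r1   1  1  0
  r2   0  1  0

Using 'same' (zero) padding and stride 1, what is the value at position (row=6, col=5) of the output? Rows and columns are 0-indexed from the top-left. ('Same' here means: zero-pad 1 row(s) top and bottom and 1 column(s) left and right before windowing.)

The receptive field on the zero-padded input at this output position is [-4 0 0 / -7 -2 0 / -5 6 0]. Elementwise product with the kernel and sum: -4·1 + 0·3 + -7·1 + -2·1 + 6·1.

-7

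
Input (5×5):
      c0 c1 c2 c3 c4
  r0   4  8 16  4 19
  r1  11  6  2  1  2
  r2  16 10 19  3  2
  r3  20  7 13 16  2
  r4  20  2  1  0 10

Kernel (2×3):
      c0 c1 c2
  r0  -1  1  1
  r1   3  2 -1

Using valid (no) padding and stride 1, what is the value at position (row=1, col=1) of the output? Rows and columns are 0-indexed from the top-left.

The receptive field on the input at this output position is [6 2 1 / 10 19 3]. Elementwise product with the kernel and sum: 6·-1 + 2·1 + 1·1 + 10·3 + 19·2 + 3·-1.

62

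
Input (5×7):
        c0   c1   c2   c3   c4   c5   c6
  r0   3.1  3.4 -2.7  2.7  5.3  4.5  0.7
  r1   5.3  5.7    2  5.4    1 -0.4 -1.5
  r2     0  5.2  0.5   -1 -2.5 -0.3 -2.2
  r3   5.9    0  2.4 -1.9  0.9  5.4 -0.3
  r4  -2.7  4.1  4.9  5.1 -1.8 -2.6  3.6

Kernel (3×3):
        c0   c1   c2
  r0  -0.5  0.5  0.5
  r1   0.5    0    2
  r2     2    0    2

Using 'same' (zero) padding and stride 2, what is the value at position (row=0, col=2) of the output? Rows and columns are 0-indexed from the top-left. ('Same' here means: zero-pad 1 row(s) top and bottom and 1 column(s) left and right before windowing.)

The receptive field on the zero-padded input at this output position is [0 0 0 / 2.7 5.3 4.5 / 5.4 1 -0.4]. Elementwise product with the kernel and sum: 0·-0.5 + 0·0.5 + 0·0.5 + 2.7·0.5 + 4.5·2 + 5.4·2 + -0.4·2.

20.35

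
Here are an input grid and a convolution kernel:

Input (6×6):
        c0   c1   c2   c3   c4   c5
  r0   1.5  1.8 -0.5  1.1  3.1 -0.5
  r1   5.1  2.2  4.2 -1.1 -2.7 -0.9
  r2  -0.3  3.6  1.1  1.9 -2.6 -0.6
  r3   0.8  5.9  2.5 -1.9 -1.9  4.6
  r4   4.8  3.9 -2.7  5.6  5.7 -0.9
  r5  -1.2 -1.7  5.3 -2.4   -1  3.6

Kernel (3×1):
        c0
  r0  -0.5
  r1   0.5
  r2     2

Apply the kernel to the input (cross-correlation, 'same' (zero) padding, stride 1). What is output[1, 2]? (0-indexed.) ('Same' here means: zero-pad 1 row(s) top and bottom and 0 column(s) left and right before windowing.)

4.55

The receptive field on the zero-padded input at this output position is [-0.5 / 4.2 / 1.1]. Elementwise product with the kernel and sum: -0.5·-0.5 + 4.2·0.5 + 1.1·2.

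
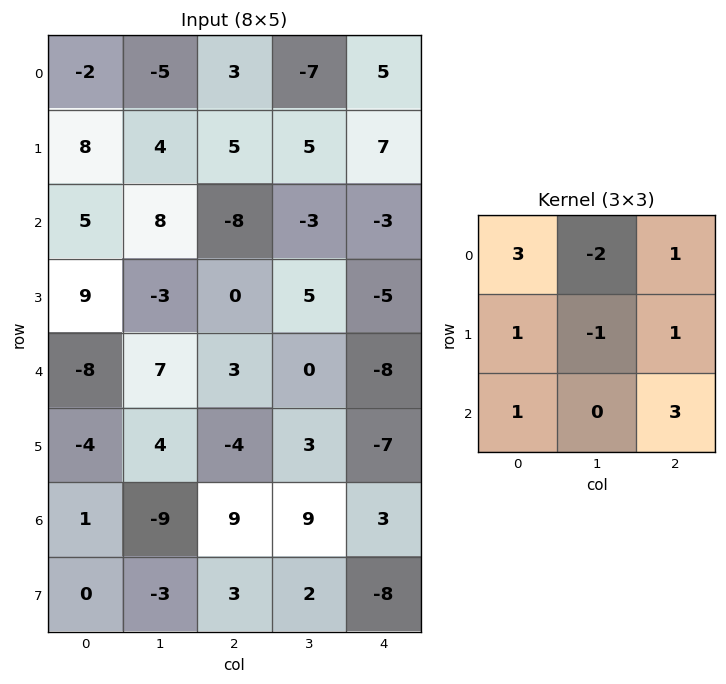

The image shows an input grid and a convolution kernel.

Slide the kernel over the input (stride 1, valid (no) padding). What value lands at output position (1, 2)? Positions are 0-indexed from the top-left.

The receptive field on the input at this output position is [5 5 7 / -8 -3 -3 / 0 5 -5]. Elementwise product with the kernel and sum: 5·3 + 5·-2 + 7·1 + -8·1 + -3·-1 + -3·1 + 0·1 + -5·3.

-11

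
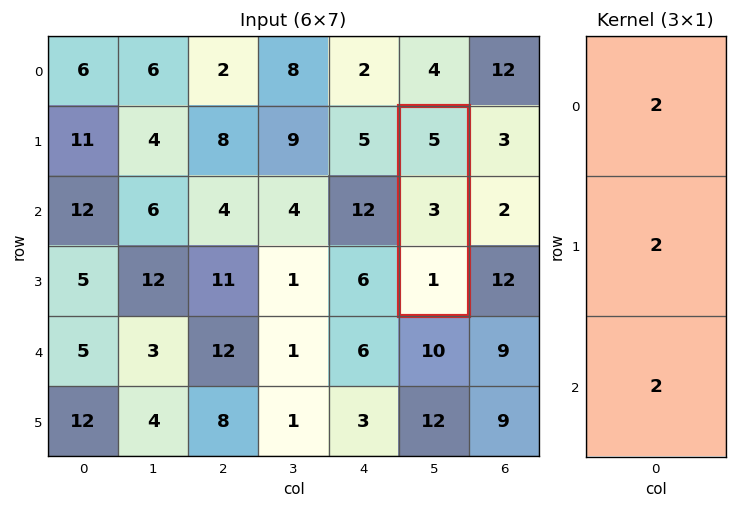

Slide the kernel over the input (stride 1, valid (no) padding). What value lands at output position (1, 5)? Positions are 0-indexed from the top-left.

The receptive field on the input at this output position is [5 / 3 / 1]. Elementwise product with the kernel and sum: 5·2 + 3·2 + 1·2.

18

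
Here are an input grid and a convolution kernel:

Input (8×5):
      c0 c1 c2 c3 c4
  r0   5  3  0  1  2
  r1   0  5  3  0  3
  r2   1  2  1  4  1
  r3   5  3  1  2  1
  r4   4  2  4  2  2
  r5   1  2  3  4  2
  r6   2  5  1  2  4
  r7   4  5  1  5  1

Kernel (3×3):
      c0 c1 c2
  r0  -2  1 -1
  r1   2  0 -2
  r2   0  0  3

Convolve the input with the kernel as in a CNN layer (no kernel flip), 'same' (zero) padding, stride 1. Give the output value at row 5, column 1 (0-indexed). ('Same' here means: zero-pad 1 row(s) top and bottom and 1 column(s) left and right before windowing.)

The receptive field on the zero-padded input at this output position is [4 2 4 / 1 2 3 / 2 5 1]. Elementwise product with the kernel and sum: 4·-2 + 2·1 + 4·-1 + 1·2 + 3·-2 + 1·3.

-11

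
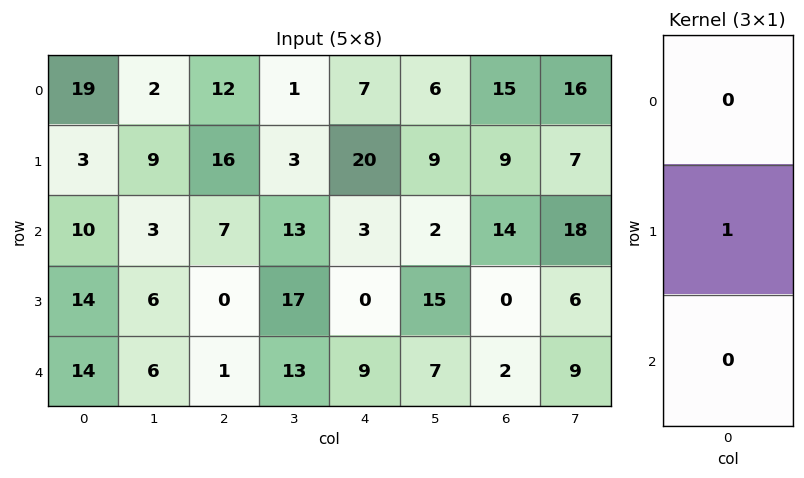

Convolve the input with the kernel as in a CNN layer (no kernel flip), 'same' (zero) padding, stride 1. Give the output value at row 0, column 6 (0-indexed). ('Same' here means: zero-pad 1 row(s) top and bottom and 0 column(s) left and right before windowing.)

The receptive field on the zero-padded input at this output position is [0 / 15 / 9]. Elementwise product with the kernel and sum: 15·1.

15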